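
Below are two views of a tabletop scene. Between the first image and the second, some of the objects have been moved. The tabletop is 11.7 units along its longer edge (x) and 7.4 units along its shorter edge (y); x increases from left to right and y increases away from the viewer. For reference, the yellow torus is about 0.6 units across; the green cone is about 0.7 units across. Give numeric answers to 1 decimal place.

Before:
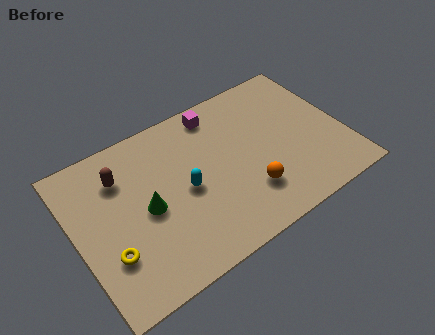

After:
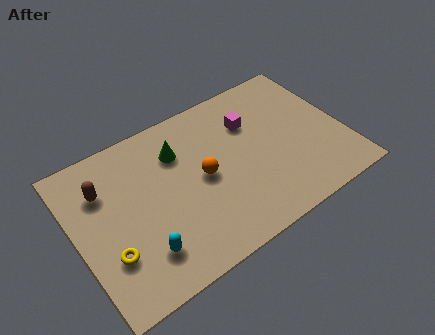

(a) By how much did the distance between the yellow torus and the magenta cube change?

+0.5

They were about 6.8 units apart before and 7.3 after — 0.5 units further apart.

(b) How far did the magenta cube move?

1.8

The magenta cube was near (6.6, 6.4) before and (7.9, 5.2) after, so it travelled √(1.3² + 1.2²) ≈ 1.8 units.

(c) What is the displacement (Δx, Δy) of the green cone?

(1.7, 1.9)

From the two frames, the green cone sits at roughly (3.0, 3.5) before and (4.7, 5.4) after.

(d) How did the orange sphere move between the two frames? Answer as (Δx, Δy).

(-1.7, 1.7)

The orange sphere was at about (7.2, 2.0) and moved to about (5.5, 3.7).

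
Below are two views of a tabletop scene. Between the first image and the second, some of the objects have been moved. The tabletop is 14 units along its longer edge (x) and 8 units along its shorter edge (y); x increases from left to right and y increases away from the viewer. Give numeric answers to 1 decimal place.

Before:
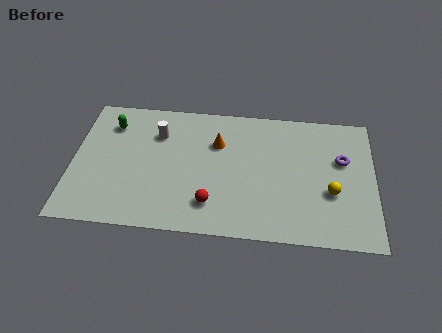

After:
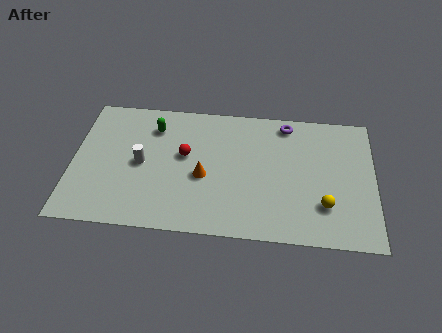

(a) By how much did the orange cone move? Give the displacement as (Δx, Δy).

(-0.6, -2.1)

The orange cone was at about (6.7, 5.5) and moved to about (6.1, 3.4).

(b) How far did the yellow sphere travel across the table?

0.9

From (12.0, 3.0) to (11.7, 2.2), the yellow sphere covered √(0.3² + 0.8²) ≈ 0.9 units.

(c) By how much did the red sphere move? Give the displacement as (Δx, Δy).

(-1.3, 2.8)

From the two frames, the red sphere sits at roughly (6.5, 1.8) before and (5.2, 4.6) after.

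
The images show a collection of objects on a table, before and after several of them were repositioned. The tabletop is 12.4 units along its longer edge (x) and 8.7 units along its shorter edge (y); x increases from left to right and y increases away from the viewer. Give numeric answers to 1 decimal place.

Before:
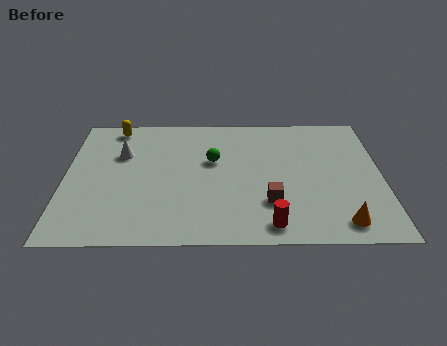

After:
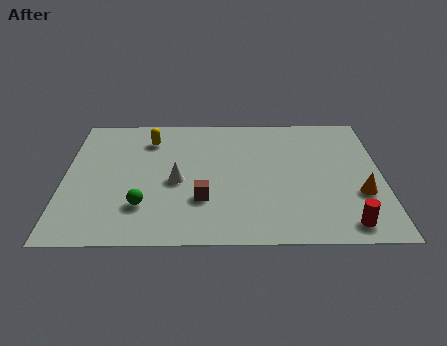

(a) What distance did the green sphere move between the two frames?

4.0

From (5.8, 5.3) to (3.1, 2.3), the green sphere covered √(2.7² + 3.0²) ≈ 4.0 units.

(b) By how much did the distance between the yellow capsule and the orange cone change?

-1.9

They were about 10.9 units apart before and 9.0 after — 1.9 units closer together.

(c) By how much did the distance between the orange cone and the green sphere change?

+2.0

They were about 6.4 units apart before and 8.4 after — 2.0 units further apart.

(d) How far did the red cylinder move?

2.9

The red cylinder was near (8.0, 1.1) before and (10.9, 1.1) after, so it travelled √(2.9² + 0.0²) ≈ 2.9 units.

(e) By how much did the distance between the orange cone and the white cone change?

-2.5

The distance was about 9.7 in the first image and 7.2 in the second, so they moved 2.5 units closer together.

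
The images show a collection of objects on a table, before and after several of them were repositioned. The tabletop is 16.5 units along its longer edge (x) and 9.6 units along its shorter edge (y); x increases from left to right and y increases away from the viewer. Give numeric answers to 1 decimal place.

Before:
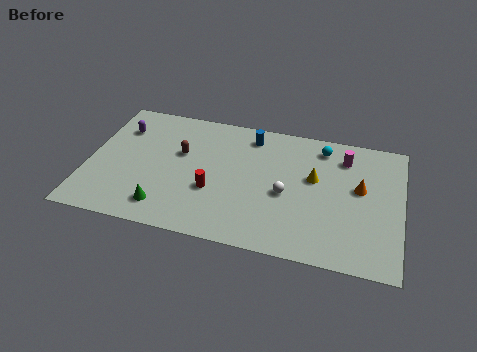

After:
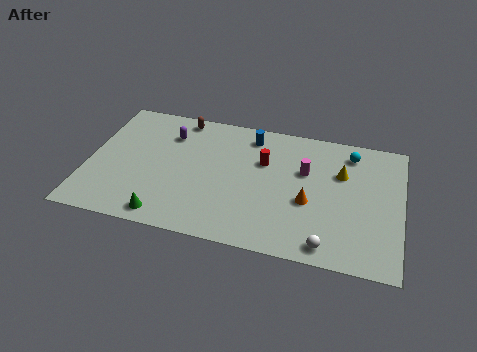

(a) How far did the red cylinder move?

3.8

The red cylinder moved from about (6.7, 3.5) to (9.2, 6.3), a distance of √(2.5² + 2.8²) ≈ 3.8.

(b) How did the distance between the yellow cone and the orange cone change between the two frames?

+0.6

They were about 2.4 units apart before and 3.0 after — 0.6 units further apart.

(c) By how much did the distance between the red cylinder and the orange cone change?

-4.4

Before: roughly 7.9 units apart; after: 3.5. That's 4.4 units closer together.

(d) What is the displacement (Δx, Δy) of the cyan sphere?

(1.5, -0.1)

The cyan sphere started near (12.2, 8.1) and ended near (13.7, 8.0).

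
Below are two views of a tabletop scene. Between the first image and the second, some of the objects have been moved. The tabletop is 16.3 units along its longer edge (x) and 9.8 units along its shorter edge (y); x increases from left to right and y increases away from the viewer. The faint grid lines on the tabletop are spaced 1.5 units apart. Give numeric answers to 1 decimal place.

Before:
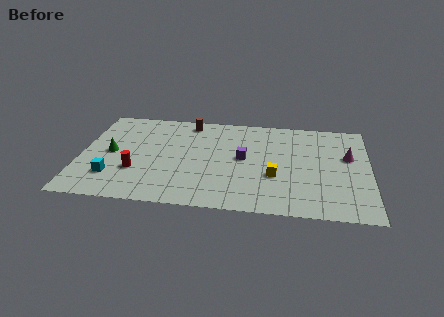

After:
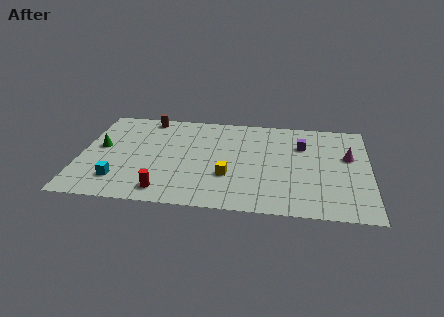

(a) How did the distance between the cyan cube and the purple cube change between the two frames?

+3.4

They were about 7.8 units apart before and 11.2 after — 3.4 units further apart.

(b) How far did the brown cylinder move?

2.4

The brown cylinder was near (6.0, 8.6) before and (3.6, 8.8) after, so it travelled √(2.4² + 0.2²) ≈ 2.4 units.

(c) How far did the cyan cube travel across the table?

0.5

The cyan cube was near (1.9, 2.5) before and (2.3, 2.2) after, so it travelled √(0.4² + 0.3²) ≈ 0.5 units.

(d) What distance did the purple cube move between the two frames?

3.7

The purple cube moved from about (9.2, 5.2) to (12.5, 6.9), a distance of √(3.3² + 1.7²) ≈ 3.7.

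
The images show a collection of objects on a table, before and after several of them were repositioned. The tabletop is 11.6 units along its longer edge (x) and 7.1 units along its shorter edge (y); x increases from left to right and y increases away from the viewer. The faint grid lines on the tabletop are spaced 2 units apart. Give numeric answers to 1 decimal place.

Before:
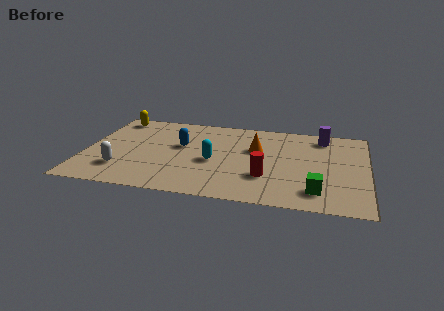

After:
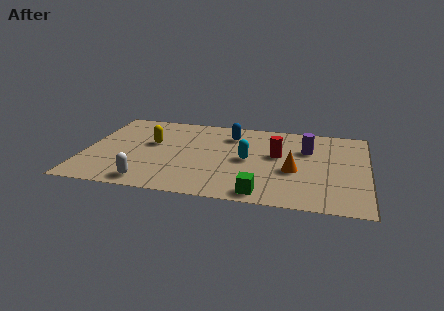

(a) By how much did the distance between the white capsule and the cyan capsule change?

+0.8

The distance was about 3.9 in the first image and 4.7 in the second, so they moved 0.8 units further apart.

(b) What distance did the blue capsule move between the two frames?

2.4

The blue capsule was near (3.9, 4.2) before and (5.9, 5.5) after, so it travelled √(2.0² + 1.3²) ≈ 2.4 units.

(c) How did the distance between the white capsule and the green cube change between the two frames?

-3.4

They were about 8.0 units apart before and 4.6 after — 3.4 units closer together.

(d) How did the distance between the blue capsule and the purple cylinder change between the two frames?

-2.8

The distance was about 6.1 in the first image and 3.3 in the second, so they moved 2.8 units closer together.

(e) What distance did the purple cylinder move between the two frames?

1.3

From (9.7, 6.0) to (9.1, 4.8), the purple cylinder covered √(0.6² + 1.2²) ≈ 1.3 units.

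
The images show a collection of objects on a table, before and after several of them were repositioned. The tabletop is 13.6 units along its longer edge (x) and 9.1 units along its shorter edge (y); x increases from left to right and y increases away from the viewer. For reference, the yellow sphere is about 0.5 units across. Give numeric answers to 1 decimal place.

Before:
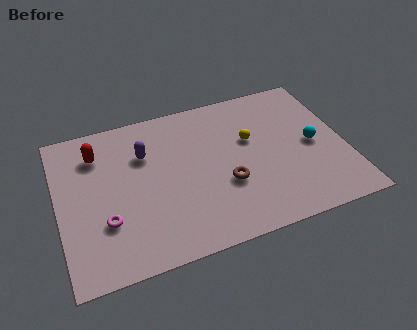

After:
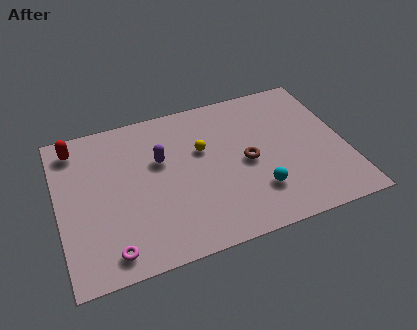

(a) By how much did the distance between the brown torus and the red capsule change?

+1.7

They were about 6.9 units apart before and 8.6 after — 1.7 units further apart.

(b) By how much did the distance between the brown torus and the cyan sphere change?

-2.5

The distance was about 4.4 in the first image and 1.9 in the second, so they moved 2.5 units closer together.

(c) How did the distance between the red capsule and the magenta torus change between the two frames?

+2.5

The distance was about 4.1 in the first image and 6.6 in the second, so they moved 2.5 units further apart.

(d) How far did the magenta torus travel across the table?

1.7

The magenta torus was near (2.1, 2.9) before and (2.2, 1.2) after, so it travelled √(0.1² + 1.7²) ≈ 1.7 units.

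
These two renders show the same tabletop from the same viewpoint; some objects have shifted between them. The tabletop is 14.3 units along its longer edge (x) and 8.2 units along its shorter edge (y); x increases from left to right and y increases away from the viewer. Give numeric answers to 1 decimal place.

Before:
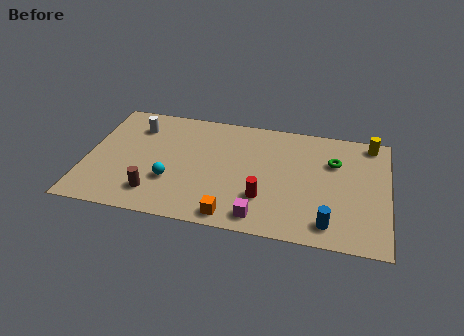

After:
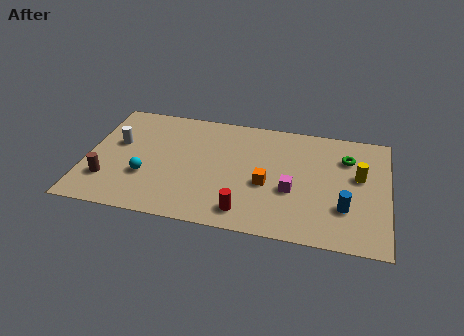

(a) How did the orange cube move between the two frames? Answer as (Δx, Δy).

(1.5, 2.5)

From the two frames, the orange cube sits at roughly (7.1, 0.9) before and (8.6, 3.4) after.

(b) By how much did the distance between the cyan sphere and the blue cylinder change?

+1.8

The distance was about 7.6 in the first image and 9.4 in the second, so they moved 1.8 units further apart.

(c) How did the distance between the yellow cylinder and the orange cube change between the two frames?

-4.5

The distance was about 9.0 in the first image and 4.5 in the second, so they moved 4.5 units closer together.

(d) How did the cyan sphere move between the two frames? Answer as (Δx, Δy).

(-1.2, 0.1)

The cyan sphere started near (4.1, 2.7) and ended near (2.9, 2.8).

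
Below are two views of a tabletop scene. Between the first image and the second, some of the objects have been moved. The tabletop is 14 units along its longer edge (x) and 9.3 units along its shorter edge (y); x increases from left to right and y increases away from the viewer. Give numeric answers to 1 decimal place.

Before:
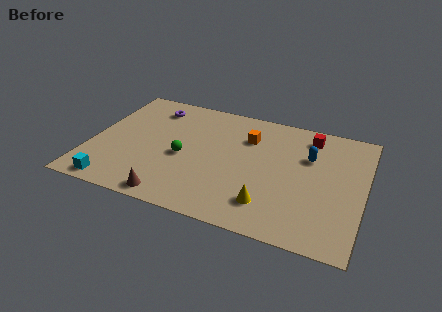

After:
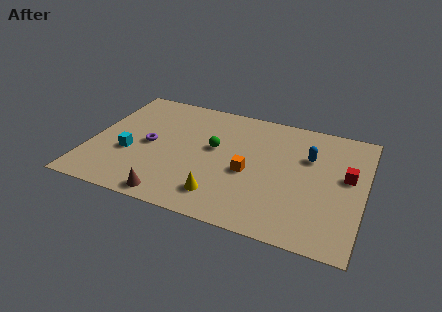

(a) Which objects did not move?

the brown cone and the blue capsule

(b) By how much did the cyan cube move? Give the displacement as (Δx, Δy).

(0.5, 2.6)

The cyan cube was at about (1.6, 0.9) and moved to about (2.1, 3.5).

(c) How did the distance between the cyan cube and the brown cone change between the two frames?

+0.6

They were about 3.0 units apart before and 3.6 after — 0.6 units further apart.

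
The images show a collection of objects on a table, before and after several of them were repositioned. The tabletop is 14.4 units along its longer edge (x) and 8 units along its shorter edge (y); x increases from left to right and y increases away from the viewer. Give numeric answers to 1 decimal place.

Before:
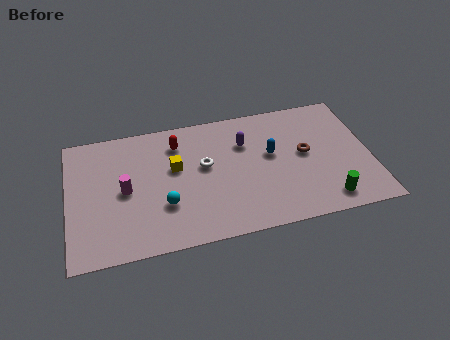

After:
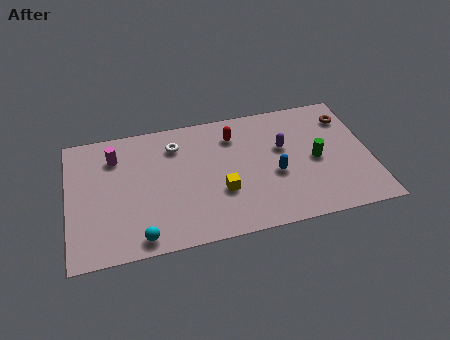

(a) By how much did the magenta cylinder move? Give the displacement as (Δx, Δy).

(-0.4, 2.2)

The magenta cylinder was at about (2.7, 3.9) and moved to about (2.3, 6.1).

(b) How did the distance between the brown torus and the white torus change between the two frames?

+3.5

The distance was about 4.8 in the first image and 8.3 in the second, so they moved 3.5 units further apart.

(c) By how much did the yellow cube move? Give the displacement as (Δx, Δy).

(2.1, -2.0)

The yellow cube started near (5.1, 4.8) and ended near (7.2, 2.8).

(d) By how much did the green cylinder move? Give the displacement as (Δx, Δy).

(-0.3, 2.6)

From the two frames, the green cylinder sits at roughly (12.1, 1.2) before and (11.8, 3.8) after.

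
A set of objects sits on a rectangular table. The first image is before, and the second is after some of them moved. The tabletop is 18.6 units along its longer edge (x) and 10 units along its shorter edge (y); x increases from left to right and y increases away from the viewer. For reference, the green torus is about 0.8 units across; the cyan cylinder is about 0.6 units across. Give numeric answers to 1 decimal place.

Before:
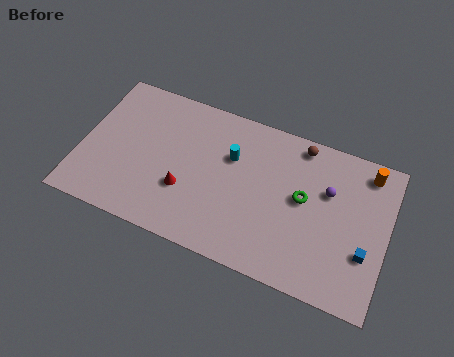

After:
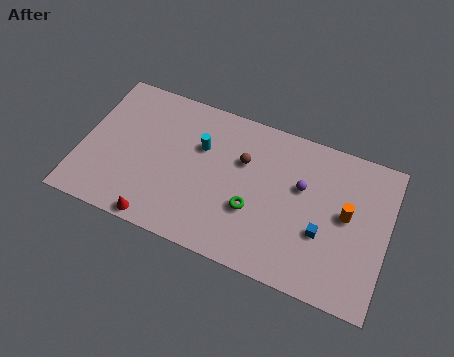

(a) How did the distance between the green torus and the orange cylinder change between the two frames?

+1.0

Before: roughly 4.8 units apart; after: 5.8. That's 1.0 units further apart.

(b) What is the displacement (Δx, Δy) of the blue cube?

(-2.6, 0.3)

The blue cube was at about (17.4, 3.4) and moved to about (14.8, 3.7).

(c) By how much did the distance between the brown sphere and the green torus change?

-0.3

They were about 3.4 units apart before and 3.1 after — 0.3 units closer together.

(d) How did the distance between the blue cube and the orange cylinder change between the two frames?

-3.1

The distance was about 5.2 in the first image and 2.1 in the second, so they moved 3.1 units closer together.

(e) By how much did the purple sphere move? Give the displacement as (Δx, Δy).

(-1.6, -0.3)

The purple sphere was at about (14.9, 6.5) and moved to about (13.3, 6.2).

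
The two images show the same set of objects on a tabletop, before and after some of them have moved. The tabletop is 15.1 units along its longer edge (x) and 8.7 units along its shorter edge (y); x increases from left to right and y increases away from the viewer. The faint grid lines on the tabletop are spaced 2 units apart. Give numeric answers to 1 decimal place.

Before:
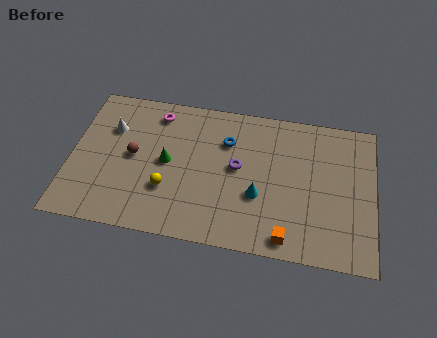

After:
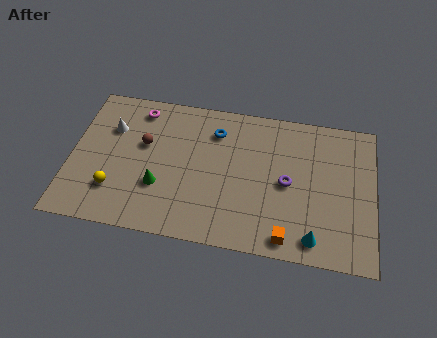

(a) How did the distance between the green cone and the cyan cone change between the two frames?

+3.1

They were about 4.8 units apart before and 7.9 after — 3.1 units further apart.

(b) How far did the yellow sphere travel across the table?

2.6

From (4.9, 2.8) to (2.3, 2.3), the yellow sphere covered √(2.6² + 0.5²) ≈ 2.6 units.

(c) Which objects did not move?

the white cone and the orange cube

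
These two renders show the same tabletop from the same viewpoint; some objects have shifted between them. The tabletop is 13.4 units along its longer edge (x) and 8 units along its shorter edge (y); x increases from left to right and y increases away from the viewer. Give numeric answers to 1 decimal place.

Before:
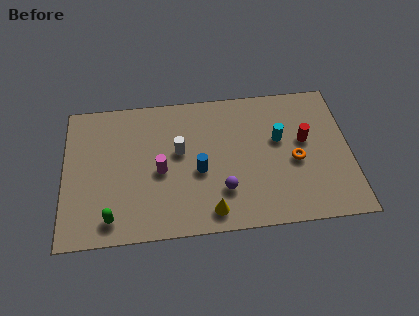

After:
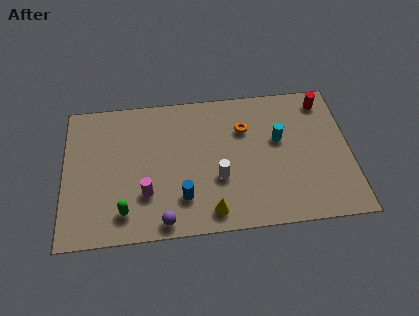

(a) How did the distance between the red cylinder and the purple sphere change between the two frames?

+5.2

Before: roughly 4.6 units apart; after: 9.8. That's 5.2 units further apart.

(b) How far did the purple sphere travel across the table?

3.1

The purple sphere moved from about (7.4, 2.2) to (4.6, 0.8), a distance of √(2.8² + 1.4²) ≈ 3.1.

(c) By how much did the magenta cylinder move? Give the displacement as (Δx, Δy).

(-0.7, -1.2)

From the two frames, the magenta cylinder sits at roughly (4.5, 3.6) before and (3.8, 2.4) after.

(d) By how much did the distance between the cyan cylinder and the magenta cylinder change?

+1.0

The distance was about 5.7 in the first image and 6.7 in the second, so they moved 1.0 units further apart.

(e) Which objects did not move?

the yellow cone and the cyan cylinder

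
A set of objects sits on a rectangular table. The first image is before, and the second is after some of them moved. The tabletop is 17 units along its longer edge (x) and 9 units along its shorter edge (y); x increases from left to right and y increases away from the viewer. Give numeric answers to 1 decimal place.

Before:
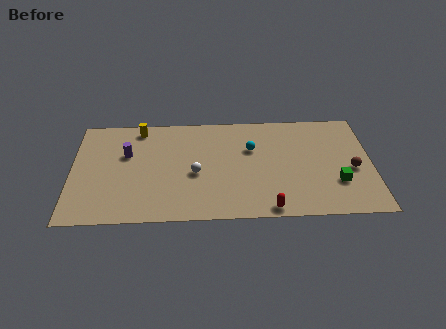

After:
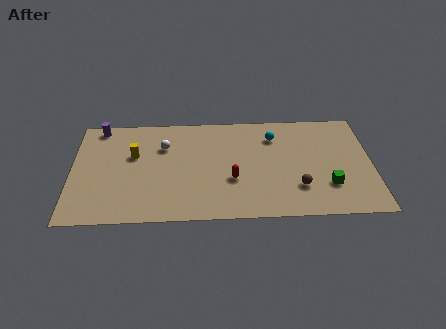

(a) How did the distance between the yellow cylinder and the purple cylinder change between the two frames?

+0.9

Before: roughly 2.3 units apart; after: 3.2. That's 0.9 units further apart.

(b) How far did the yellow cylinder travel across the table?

2.3

The yellow cylinder moved from about (3.8, 7.9) to (3.5, 5.6), a distance of √(0.3² + 2.3²) ≈ 2.3.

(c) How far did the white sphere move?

3.0

The white sphere was near (7.0, 3.9) before and (5.2, 6.3) after, so it travelled √(1.8² + 2.4²) ≈ 3.0 units.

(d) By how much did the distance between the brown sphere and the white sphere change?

-0.4

Before: roughly 8.9 units apart; after: 8.5. That's 0.4 units closer together.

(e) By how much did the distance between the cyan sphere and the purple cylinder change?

+3.0

Before: roughly 7.1 units apart; after: 10.1. That's 3.0 units further apart.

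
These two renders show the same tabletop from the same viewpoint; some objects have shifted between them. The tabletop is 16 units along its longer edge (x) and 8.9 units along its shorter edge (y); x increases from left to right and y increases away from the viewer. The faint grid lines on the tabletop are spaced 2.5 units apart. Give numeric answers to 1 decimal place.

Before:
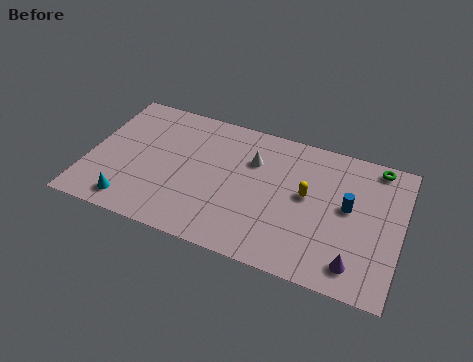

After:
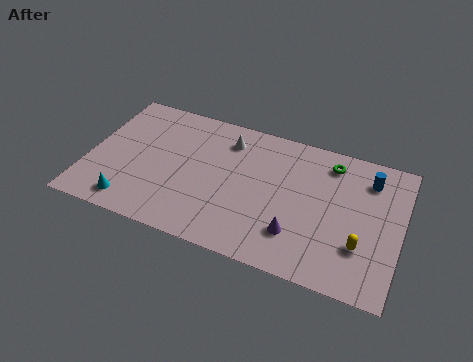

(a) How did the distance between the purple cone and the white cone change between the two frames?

-1.1

Before: roughly 7.3 units apart; after: 6.2. That's 1.1 units closer together.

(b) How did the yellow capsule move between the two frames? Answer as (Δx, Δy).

(2.9, -2.2)

The yellow capsule was at about (11.2, 4.9) and moved to about (14.1, 2.7).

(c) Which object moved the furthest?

the yellow capsule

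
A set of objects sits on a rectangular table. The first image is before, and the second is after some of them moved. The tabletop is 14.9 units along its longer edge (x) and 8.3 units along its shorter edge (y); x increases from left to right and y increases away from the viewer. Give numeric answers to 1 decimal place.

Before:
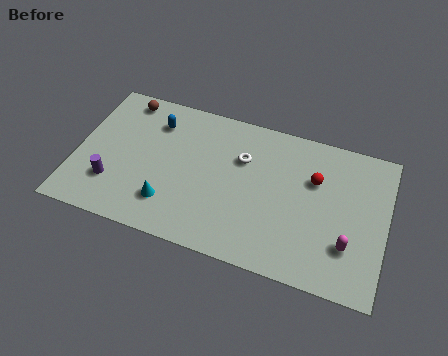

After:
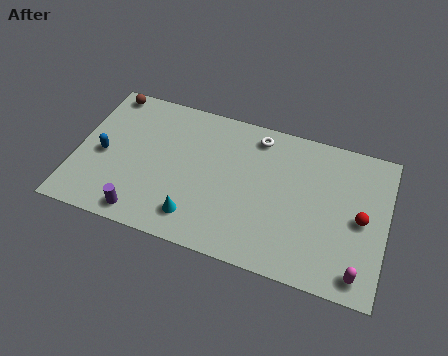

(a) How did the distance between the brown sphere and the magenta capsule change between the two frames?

+2.0

Before: roughly 12.2 units apart; after: 14.2. That's 2.0 units further apart.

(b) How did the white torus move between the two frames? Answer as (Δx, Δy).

(0.6, 1.5)

The white torus was at about (7.9, 5.6) and moved to about (8.5, 7.1).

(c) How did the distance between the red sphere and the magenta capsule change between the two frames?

-0.7

The distance was about 3.6 in the first image and 2.9 in the second, so they moved 0.7 units closer together.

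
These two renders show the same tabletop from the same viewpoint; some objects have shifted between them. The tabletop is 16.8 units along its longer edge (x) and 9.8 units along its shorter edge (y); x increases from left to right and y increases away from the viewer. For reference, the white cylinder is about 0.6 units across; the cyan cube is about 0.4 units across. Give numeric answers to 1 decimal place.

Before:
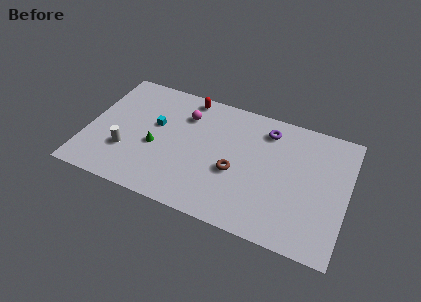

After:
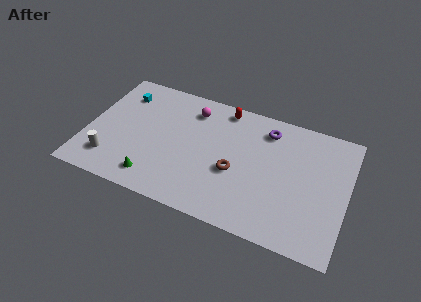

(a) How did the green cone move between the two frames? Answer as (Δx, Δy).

(0.2, -2.5)

The green cone was at about (4.5, 4.1) and moved to about (4.7, 1.6).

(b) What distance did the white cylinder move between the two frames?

1.3

From (2.7, 3.1) to (1.8, 2.1), the white cylinder covered √(0.9² + 1.0²) ≈ 1.3 units.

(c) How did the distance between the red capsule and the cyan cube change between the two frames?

+3.2

The distance was about 3.5 in the first image and 6.7 in the second, so they moved 3.2 units further apart.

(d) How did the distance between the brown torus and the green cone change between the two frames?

+0.3

Before: roughly 5.2 units apart; after: 5.5. That's 0.3 units further apart.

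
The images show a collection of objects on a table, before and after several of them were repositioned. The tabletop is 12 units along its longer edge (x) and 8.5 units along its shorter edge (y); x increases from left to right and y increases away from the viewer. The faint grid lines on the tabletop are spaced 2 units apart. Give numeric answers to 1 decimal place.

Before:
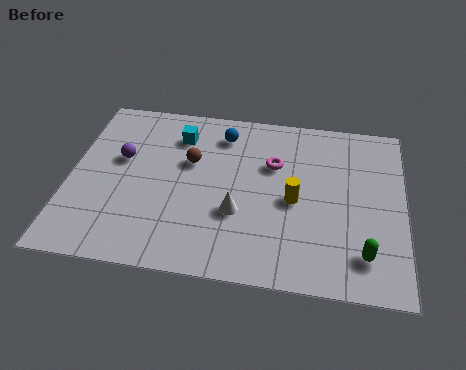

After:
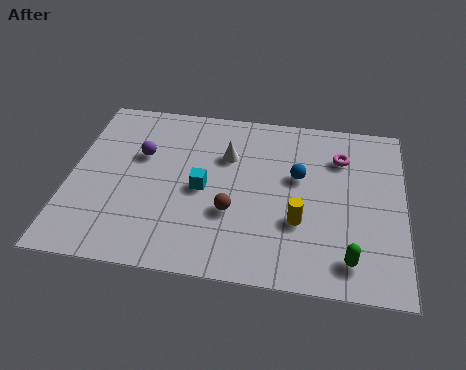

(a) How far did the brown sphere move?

2.8

The brown sphere was near (4.3, 5.3) before and (5.9, 3.0) after, so it travelled √(1.6² + 2.3²) ≈ 2.8 units.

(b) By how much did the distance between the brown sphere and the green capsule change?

-2.8

They were about 7.3 units apart before and 4.5 after — 2.8 units closer together.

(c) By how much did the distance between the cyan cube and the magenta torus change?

+1.8

Before: roughly 3.6 units apart; after: 5.4. That's 1.8 units further apart.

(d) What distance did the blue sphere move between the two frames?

3.3

The blue sphere was near (5.4, 6.9) before and (8.2, 5.1) after, so it travelled √(2.8² + 1.8²) ≈ 3.3 units.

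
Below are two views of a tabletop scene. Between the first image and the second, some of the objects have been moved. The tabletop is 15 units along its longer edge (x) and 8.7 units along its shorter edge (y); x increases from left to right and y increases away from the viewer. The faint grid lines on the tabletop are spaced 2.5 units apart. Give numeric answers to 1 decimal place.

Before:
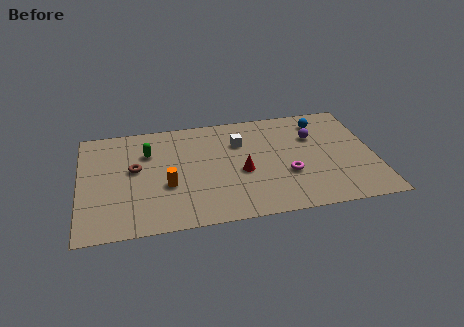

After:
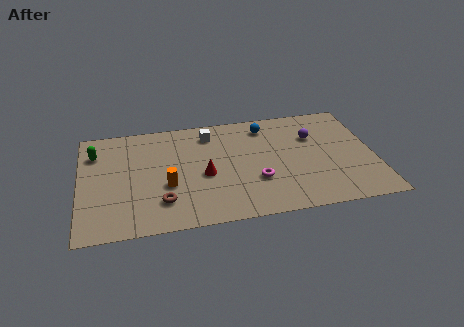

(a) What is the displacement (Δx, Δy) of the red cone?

(-1.9, 0.1)

From the two frames, the red cone sits at roughly (8.2, 3.7) before and (6.3, 3.8) after.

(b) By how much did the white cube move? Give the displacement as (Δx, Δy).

(-1.5, 1.0)

The white cube started near (8.2, 6.1) and ended near (6.7, 7.1).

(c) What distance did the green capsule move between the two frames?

2.7

From (3.5, 6.1) to (0.8, 6.5), the green capsule covered √(2.7² + 0.4²) ≈ 2.7 units.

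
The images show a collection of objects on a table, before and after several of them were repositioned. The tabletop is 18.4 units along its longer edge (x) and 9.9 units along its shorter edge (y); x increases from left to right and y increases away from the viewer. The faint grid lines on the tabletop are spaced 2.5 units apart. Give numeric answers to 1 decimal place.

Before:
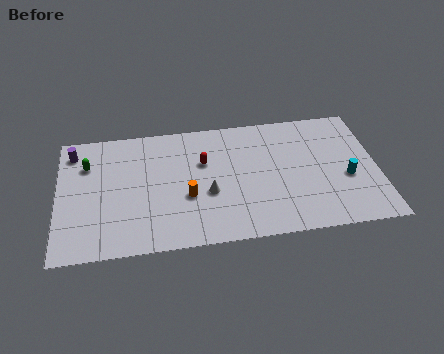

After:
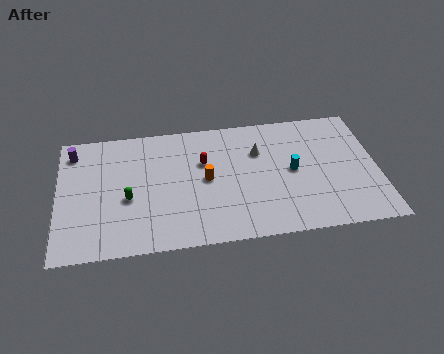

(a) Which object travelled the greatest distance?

the white cone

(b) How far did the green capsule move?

3.8

From (1.7, 7.1) to (4.0, 4.1), the green capsule covered √(2.3² + 3.0²) ≈ 3.8 units.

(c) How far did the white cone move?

4.2

The white cone moved from about (8.6, 3.9) to (11.6, 6.8), a distance of √(3.0² + 2.9²) ≈ 4.2.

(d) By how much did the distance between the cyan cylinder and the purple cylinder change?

-3.3

Before: roughly 16.3 units apart; after: 13.0. That's 3.3 units closer together.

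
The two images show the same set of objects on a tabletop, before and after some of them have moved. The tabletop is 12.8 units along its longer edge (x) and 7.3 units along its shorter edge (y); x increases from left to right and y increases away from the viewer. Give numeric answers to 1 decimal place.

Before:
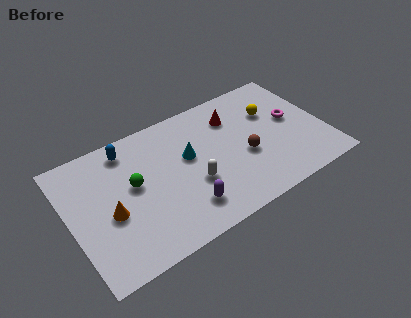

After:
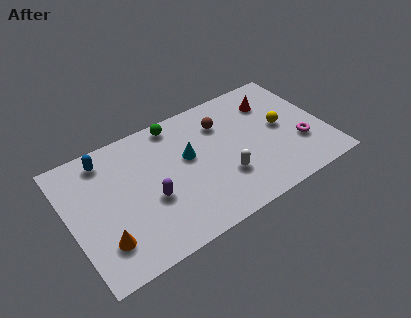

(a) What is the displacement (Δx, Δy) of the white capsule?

(1.5, -0.4)

The white capsule started near (6.0, 2.7) and ended near (7.5, 2.3).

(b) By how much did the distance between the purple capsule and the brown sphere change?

+1.1

They were about 3.6 units apart before and 4.7 after — 1.1 units further apart.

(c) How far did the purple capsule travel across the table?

2.0

The purple capsule was near (5.4, 1.6) before and (3.9, 2.9) after, so it travelled √(1.5² + 1.3²) ≈ 2.0 units.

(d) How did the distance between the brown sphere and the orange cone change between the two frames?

+0.6

They were about 6.8 units apart before and 7.4 after — 0.6 units further apart.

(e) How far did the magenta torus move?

1.6

From (11.3, 4.0) to (11.4, 2.4), the magenta torus covered √(0.1² + 1.6²) ≈ 1.6 units.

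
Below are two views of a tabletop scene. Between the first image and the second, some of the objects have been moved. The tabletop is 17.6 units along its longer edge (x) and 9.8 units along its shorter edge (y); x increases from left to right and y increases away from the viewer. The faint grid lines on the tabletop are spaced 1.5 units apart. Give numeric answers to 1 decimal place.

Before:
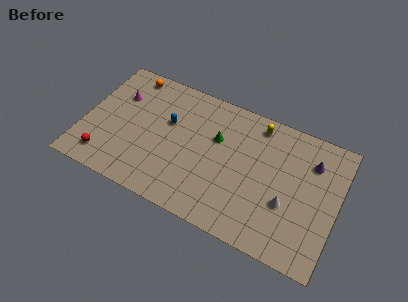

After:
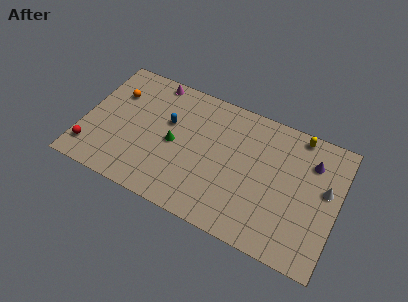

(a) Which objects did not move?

the purple cone and the blue capsule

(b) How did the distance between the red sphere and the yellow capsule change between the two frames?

+3.4

The distance was about 12.0 in the first image and 15.4 in the second, so they moved 3.4 units further apart.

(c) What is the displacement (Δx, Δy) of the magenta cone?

(2.2, 2.1)

The magenta cone started near (2.1, 6.8) and ended near (4.3, 8.9).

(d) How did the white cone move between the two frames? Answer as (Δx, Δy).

(2.4, 2.1)

From the two frames, the white cone sits at roughly (14.3, 3.6) before and (16.7, 5.7) after.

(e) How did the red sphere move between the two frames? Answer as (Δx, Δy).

(-1.0, 0.2)

The red sphere was at about (1.8, 1.7) and moved to about (0.8, 1.9).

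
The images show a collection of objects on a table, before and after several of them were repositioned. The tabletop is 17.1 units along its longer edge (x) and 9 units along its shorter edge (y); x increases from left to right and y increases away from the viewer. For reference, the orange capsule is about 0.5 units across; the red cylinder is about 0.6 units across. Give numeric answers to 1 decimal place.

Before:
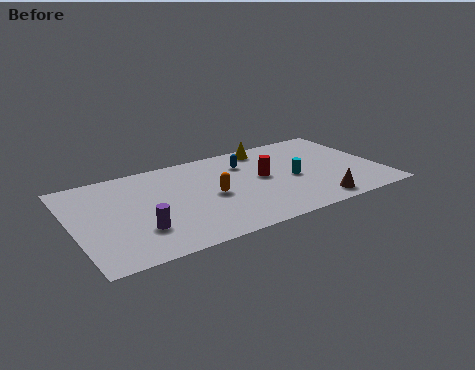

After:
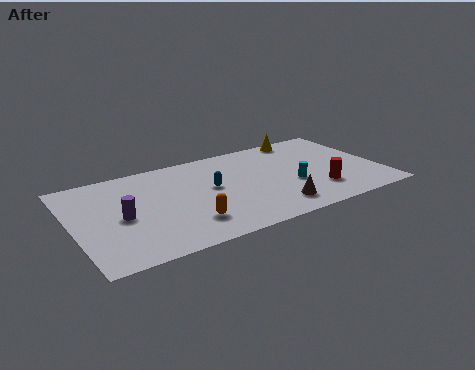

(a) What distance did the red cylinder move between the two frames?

3.8

From (10.6, 4.9) to (13.4, 2.4), the red cylinder covered √(2.8² + 2.5²) ≈ 3.8 units.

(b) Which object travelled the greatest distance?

the red cylinder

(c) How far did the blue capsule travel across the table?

2.8

The blue capsule moved from about (9.9, 6.7) to (7.7, 5.0), a distance of √(2.2² + 1.7²) ≈ 2.8.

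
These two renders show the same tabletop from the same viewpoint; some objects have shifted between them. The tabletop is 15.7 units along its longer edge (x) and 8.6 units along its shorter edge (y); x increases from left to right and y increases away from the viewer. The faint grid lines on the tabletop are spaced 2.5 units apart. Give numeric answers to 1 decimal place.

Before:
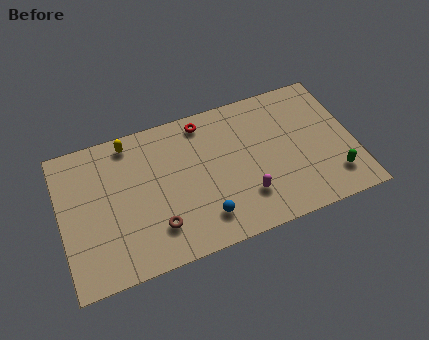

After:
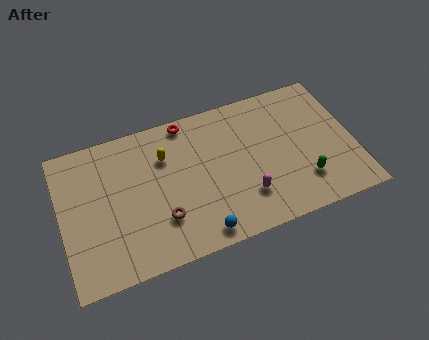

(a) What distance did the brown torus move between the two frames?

0.5

The brown torus was near (4.9, 2.1) before and (5.2, 2.5) after, so it travelled √(0.3² + 0.4²) ≈ 0.5 units.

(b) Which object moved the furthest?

the yellow capsule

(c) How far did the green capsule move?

1.6

The green capsule moved from about (14.4, 1.9) to (12.8, 2.2), a distance of √(1.6² + 0.3²) ≈ 1.6.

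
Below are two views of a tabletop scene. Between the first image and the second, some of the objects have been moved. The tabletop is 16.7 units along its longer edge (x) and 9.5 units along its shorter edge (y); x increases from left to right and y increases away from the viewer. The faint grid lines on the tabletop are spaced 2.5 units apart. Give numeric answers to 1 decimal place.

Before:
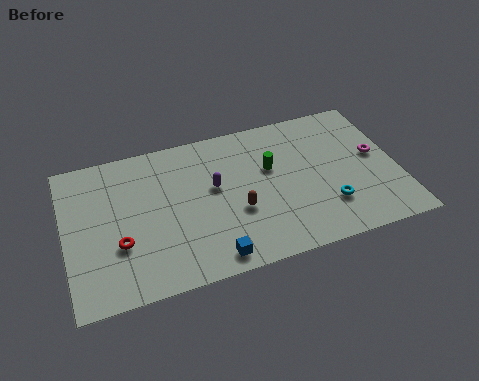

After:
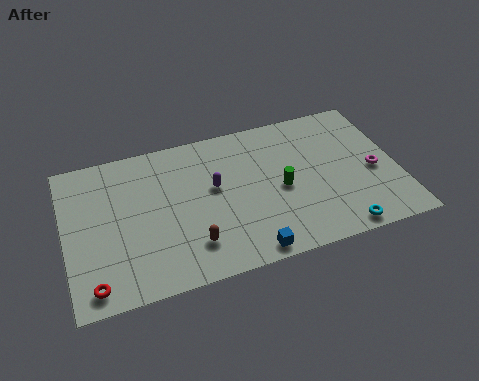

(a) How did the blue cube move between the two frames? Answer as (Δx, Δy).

(1.8, -0.2)

The blue cube started near (7.0, 1.1) and ended near (8.8, 0.9).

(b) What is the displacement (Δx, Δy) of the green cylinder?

(0.4, -1.5)

From the two frames, the green cylinder sits at roughly (10.4, 5.9) before and (10.8, 4.4) after.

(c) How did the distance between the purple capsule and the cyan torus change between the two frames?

+1.3

They were about 6.2 units apart before and 7.5 after — 1.3 units further apart.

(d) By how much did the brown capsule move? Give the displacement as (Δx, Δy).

(-2.4, -1.4)

The brown capsule was at about (8.5, 3.6) and moved to about (6.1, 2.2).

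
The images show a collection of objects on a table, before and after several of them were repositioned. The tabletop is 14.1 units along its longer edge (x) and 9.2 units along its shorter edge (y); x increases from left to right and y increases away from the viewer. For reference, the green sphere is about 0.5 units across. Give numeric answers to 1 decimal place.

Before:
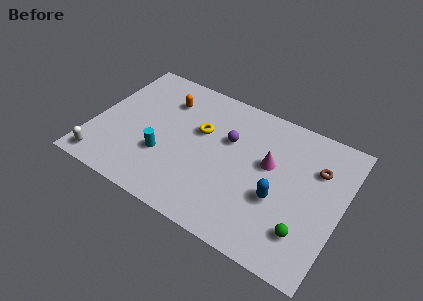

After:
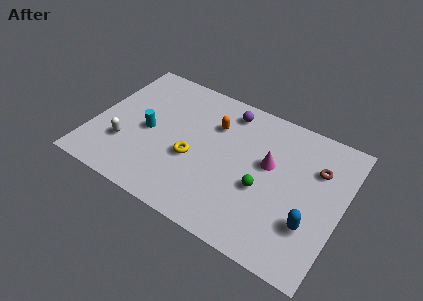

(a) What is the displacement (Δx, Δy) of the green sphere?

(-2.6, 1.5)

The green sphere was at about (12.4, 2.2) and moved to about (9.8, 3.7).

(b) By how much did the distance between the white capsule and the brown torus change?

-1.6

Before: roughly 12.7 units apart; after: 11.1. That's 1.6 units closer together.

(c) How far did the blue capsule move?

2.0

The blue capsule was near (10.7, 3.5) before and (12.6, 2.8) after, so it travelled √(1.9² + 0.7²) ≈ 2.0 units.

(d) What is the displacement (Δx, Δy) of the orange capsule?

(2.9, -0.4)

The orange capsule started near (3.7, 6.9) and ended near (6.6, 6.5).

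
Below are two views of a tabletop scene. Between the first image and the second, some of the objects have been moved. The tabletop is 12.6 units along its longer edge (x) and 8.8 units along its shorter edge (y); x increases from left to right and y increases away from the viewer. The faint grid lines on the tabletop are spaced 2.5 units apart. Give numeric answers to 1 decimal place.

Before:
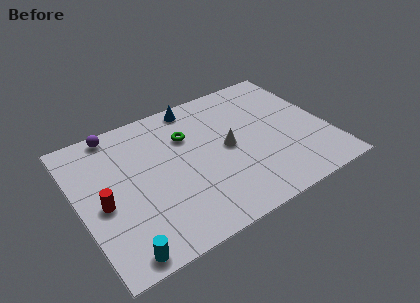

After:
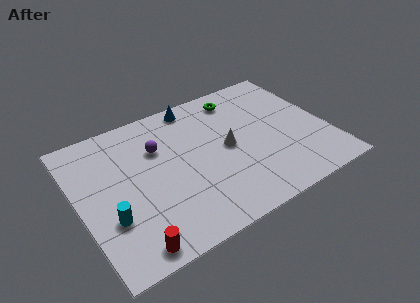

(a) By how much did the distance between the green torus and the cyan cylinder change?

+1.8

The distance was about 6.8 in the first image and 8.6 in the second, so they moved 1.8 units further apart.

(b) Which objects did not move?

the blue cone and the white cone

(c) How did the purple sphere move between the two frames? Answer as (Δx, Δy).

(1.9, -2.0)

From the two frames, the purple sphere sits at roughly (2.3, 8.0) before and (4.2, 6.0) after.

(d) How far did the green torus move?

3.2

From (5.7, 6.1) to (8.6, 7.4), the green torus covered √(2.9² + 1.3²) ≈ 3.2 units.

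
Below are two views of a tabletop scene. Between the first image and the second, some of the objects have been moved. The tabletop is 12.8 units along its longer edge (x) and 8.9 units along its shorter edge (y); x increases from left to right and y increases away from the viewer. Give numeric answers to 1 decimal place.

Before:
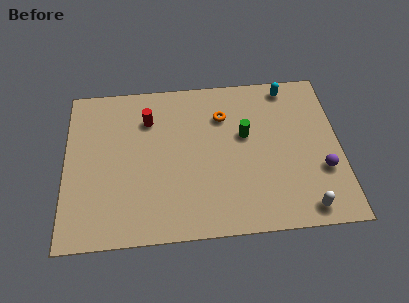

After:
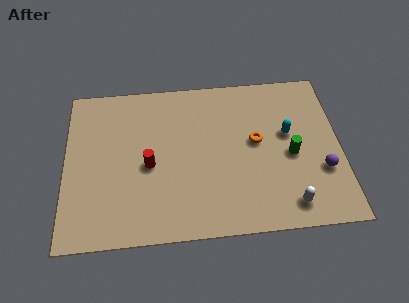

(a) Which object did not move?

the purple sphere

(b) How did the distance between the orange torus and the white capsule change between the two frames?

-2.7

They were about 6.6 units apart before and 3.9 after — 2.7 units closer together.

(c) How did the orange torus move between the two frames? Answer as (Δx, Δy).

(1.5, -1.6)

From the two frames, the orange torus sits at roughly (7.4, 6.5) before and (8.9, 4.9) after.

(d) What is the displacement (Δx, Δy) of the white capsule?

(-0.7, 0.3)

The white capsule was at about (11.0, 1.0) and moved to about (10.3, 1.3).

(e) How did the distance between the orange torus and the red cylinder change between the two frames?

+1.6

The distance was about 3.5 in the first image and 5.1 in the second, so they moved 1.6 units further apart.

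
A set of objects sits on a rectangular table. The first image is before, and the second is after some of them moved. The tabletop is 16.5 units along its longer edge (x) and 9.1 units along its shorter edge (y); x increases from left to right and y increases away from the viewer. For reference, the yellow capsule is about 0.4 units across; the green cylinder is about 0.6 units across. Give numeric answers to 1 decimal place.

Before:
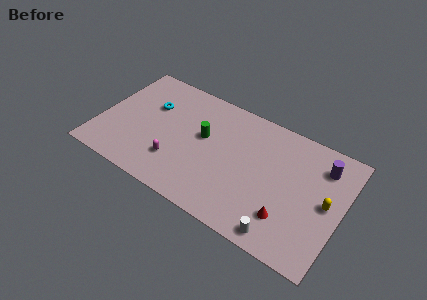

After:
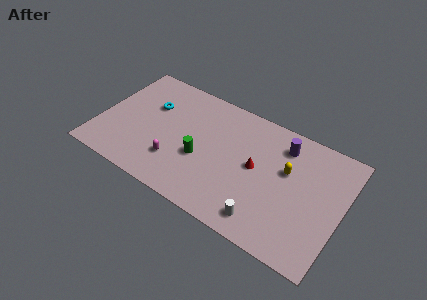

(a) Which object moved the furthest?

the red cone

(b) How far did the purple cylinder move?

2.7

From (14.9, 7.1) to (12.2, 7.3), the purple cylinder covered √(2.7² + 0.2²) ≈ 2.7 units.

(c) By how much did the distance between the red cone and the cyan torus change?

-3.1

They were about 10.7 units apart before and 7.6 after — 3.1 units closer together.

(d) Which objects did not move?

the cyan torus and the magenta capsule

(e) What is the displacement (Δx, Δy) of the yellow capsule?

(-2.8, 1.0)

The yellow capsule started near (15.5, 4.6) and ended near (12.7, 5.6).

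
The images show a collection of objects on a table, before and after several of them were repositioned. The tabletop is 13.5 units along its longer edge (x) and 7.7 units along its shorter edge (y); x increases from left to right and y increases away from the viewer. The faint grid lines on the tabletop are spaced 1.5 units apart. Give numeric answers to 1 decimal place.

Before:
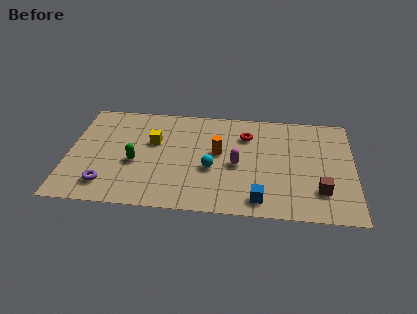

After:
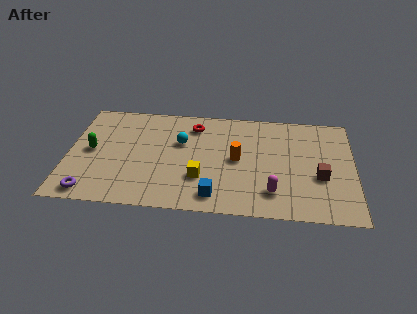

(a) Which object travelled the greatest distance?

the yellow cube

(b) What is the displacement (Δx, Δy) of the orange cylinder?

(0.9, -0.4)

The orange cylinder started near (7.1, 4.3) and ended near (8.0, 3.9).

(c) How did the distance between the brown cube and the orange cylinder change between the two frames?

-1.3

Before: roughly 5.3 units apart; after: 4.0. That's 1.3 units closer together.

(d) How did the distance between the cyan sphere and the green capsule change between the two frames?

+0.7

The distance was about 3.6 in the first image and 4.3 in the second, so they moved 0.7 units further apart.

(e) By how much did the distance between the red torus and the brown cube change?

+1.7

Before: roughly 5.1 units apart; after: 6.8. That's 1.7 units further apart.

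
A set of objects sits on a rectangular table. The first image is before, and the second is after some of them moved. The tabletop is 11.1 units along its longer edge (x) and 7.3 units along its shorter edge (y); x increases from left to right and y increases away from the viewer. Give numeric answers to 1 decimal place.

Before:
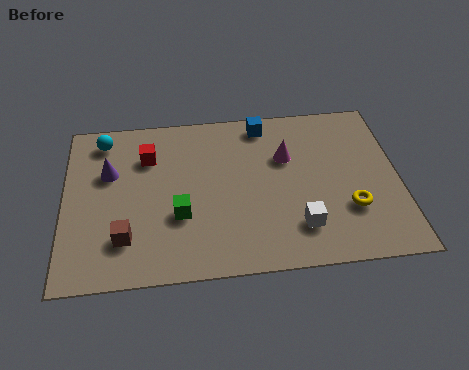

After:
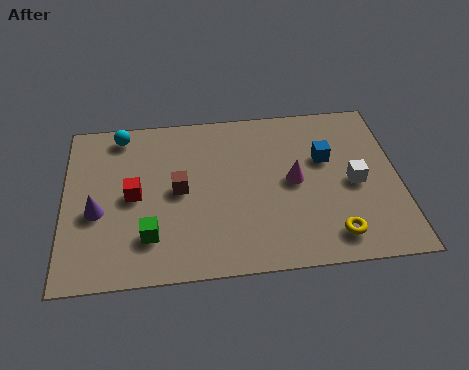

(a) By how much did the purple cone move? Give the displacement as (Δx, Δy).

(-0.4, -1.7)

From the two frames, the purple cone sits at roughly (1.5, 4.7) before and (1.1, 3.0) after.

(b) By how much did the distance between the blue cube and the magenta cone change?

-0.3

Before: roughly 1.7 units apart; after: 1.4. That's 0.3 units closer together.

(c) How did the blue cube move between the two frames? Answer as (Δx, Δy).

(2.0, -1.8)

The blue cube started near (6.7, 6.4) and ended near (8.7, 4.6).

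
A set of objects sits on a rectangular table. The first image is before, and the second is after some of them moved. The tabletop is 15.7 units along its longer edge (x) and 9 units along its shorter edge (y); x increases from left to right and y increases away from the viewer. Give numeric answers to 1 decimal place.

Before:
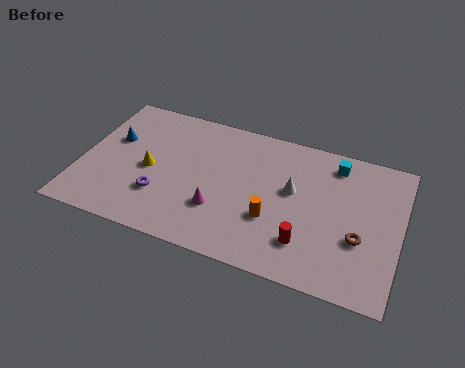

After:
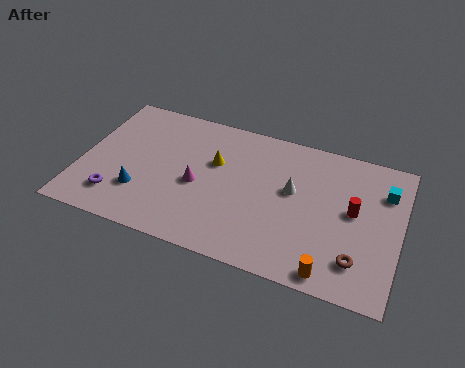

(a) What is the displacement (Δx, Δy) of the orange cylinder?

(3.0, -2.2)

The orange cylinder started near (9.6, 3.1) and ended near (12.6, 0.9).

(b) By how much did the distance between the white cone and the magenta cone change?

+0.6

They were about 4.2 units apart before and 4.8 after — 0.6 units further apart.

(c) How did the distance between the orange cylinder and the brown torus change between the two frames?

-2.6

The distance was about 4.2 in the first image and 1.6 in the second, so they moved 2.6 units closer together.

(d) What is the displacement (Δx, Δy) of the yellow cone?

(3.1, 1.5)

The yellow cone started near (3.4, 4.2) and ended near (6.5, 5.7).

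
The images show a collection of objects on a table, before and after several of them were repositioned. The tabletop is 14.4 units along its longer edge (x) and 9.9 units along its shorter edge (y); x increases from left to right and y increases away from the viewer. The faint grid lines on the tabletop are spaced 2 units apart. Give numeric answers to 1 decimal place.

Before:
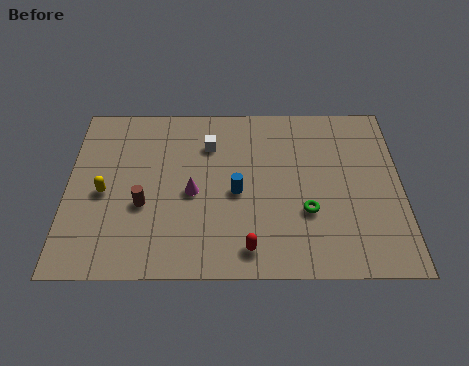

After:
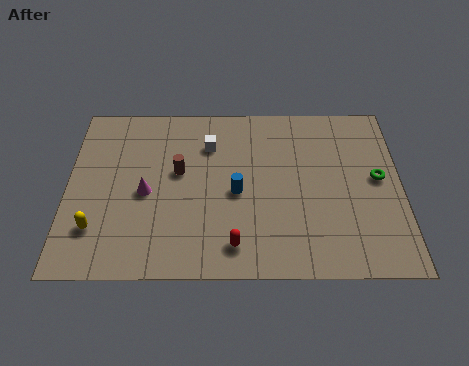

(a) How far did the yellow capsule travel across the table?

2.0

The yellow capsule moved from about (1.6, 4.5) to (1.3, 2.5), a distance of √(0.3² + 2.0²) ≈ 2.0.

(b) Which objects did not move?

the blue cylinder and the white cube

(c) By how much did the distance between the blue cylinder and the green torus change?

+3.0

Before: roughly 3.2 units apart; after: 6.2. That's 3.0 units further apart.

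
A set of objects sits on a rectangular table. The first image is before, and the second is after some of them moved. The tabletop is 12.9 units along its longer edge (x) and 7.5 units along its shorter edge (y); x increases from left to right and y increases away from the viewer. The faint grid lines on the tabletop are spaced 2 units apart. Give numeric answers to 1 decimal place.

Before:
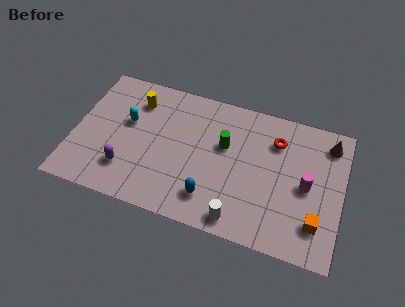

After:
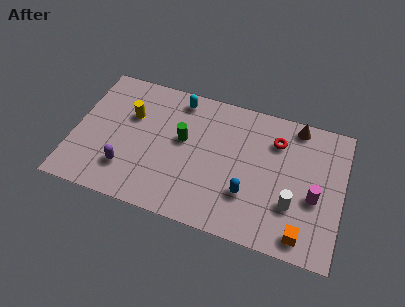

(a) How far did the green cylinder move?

2.0

The green cylinder moved from about (7.2, 4.6) to (5.2, 4.3), a distance of √(2.0² + 0.3²) ≈ 2.0.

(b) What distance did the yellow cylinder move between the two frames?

0.9

The yellow cylinder was near (2.8, 5.8) before and (2.6, 4.9) after, so it travelled √(0.2² + 0.9²) ≈ 0.9 units.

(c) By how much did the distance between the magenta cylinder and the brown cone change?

+1.0

They were about 2.8 units apart before and 3.8 after — 1.0 units further apart.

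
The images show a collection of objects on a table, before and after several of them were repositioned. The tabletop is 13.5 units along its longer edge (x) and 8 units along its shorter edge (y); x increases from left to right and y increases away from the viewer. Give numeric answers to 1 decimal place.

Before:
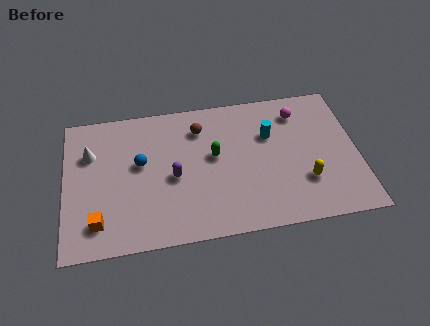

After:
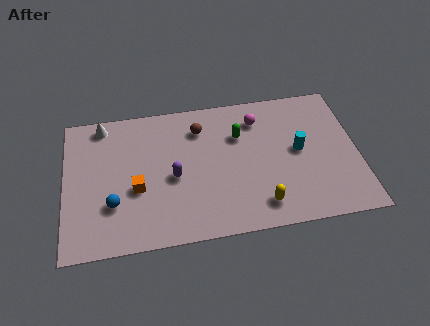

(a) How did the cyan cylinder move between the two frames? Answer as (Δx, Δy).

(1.3, -1.1)

The cyan cylinder was at about (9.5, 5.3) and moved to about (10.8, 4.2).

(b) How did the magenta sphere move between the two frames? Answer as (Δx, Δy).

(-1.9, -0.1)

The magenta sphere was at about (10.9, 6.4) and moved to about (9.0, 6.3).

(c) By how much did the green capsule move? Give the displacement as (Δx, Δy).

(1.2, 1.0)

The green capsule started near (6.9, 4.5) and ended near (8.1, 5.5).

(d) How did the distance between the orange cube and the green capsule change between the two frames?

-0.8

They were about 6.1 units apart before and 5.3 after — 0.8 units closer together.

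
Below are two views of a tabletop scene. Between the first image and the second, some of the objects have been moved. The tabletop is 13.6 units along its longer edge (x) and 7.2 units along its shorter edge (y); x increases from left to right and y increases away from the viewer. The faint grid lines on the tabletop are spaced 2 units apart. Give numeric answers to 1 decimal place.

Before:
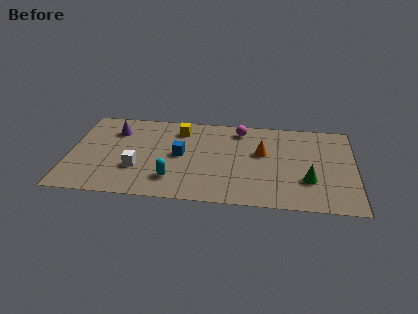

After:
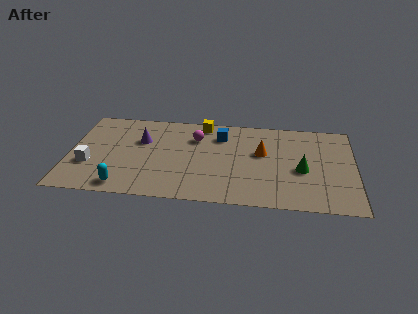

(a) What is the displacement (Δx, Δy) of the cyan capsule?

(-2.3, -0.8)

The cyan capsule was at about (5.0, 1.7) and moved to about (2.7, 0.9).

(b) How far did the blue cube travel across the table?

2.6

The blue cube moved from about (5.3, 3.7) to (7.2, 5.5), a distance of √(1.9² + 1.8²) ≈ 2.6.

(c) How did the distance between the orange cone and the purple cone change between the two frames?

-1.4

They were about 7.2 units apart before and 5.8 after — 1.4 units closer together.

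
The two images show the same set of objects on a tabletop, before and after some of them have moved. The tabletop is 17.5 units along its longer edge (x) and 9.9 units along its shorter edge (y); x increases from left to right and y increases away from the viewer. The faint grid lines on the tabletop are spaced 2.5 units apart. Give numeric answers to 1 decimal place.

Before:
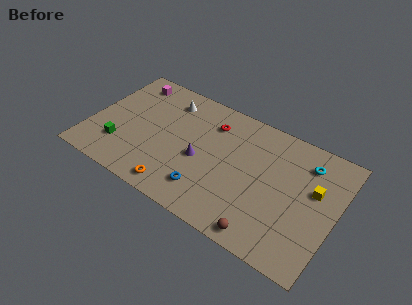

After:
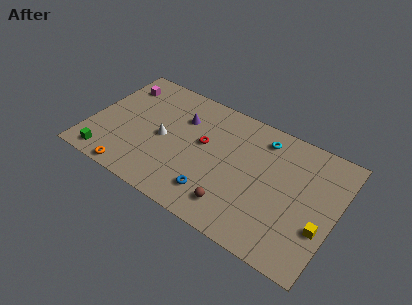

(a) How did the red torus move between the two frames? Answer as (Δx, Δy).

(-0.3, -1.9)

The red torus started near (8.3, 7.6) and ended near (8.0, 5.7).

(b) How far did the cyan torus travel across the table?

3.2

The cyan torus was near (15.1, 7.8) before and (11.9, 8.2) after, so it travelled √(3.2² + 0.4²) ≈ 3.2 units.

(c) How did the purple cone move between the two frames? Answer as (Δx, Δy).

(-1.8, 2.7)

The purple cone was at about (8.0, 4.3) and moved to about (6.2, 7.0).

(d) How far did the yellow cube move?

2.7

The yellow cube was near (15.9, 6.0) before and (16.7, 3.4) after, so it travelled √(0.8² + 2.6²) ≈ 2.7 units.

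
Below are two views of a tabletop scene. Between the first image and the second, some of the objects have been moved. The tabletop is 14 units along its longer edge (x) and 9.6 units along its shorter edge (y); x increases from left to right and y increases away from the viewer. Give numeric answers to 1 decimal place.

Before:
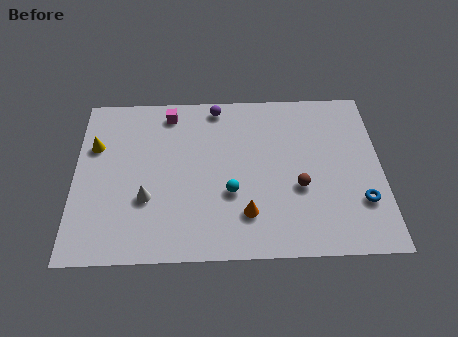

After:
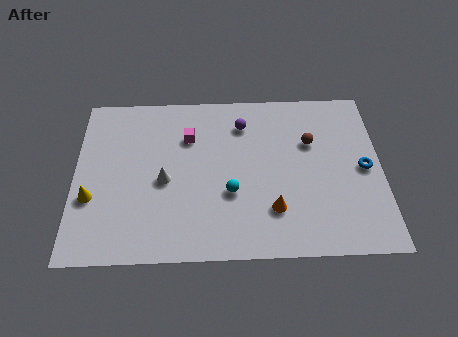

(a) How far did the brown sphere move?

2.7

From (10.2, 3.7) to (10.8, 6.3), the brown sphere covered √(0.6² + 2.6²) ≈ 2.7 units.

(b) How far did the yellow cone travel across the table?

3.0

The yellow cone moved from about (0.9, 6.4) to (0.8, 3.4), a distance of √(0.1² + 3.0²) ≈ 3.0.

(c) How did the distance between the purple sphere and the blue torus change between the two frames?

-2.5

The distance was about 8.7 in the first image and 6.2 in the second, so they moved 2.5 units closer together.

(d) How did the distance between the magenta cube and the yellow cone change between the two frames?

+1.7

The distance was about 3.9 in the first image and 5.6 in the second, so they moved 1.7 units further apart.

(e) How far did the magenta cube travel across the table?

1.7

The magenta cube was near (4.3, 8.3) before and (5.2, 6.8) after, so it travelled √(0.9² + 1.5²) ≈ 1.7 units.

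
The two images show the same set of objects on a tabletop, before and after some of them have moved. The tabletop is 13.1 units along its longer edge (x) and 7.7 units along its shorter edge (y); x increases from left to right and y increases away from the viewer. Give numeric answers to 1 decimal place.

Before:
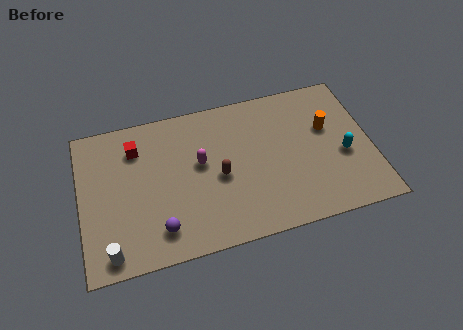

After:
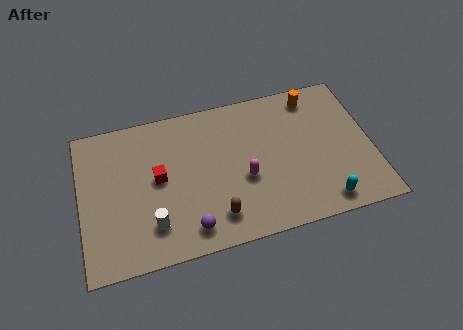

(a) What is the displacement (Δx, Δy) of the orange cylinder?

(-0.5, 1.8)

From the two frames, the orange cylinder sits at roughly (11.2, 4.8) before and (10.7, 6.6) after.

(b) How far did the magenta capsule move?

2.3

From (5.4, 4.4) to (7.3, 3.1), the magenta capsule covered √(1.9² + 1.3²) ≈ 2.3 units.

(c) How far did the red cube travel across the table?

2.0

From (2.6, 5.9) to (3.5, 4.1), the red cube covered √(0.9² + 1.8²) ≈ 2.0 units.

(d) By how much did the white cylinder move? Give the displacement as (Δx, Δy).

(1.9, 0.9)

The white cylinder was at about (1.2, 0.9) and moved to about (3.1, 1.8).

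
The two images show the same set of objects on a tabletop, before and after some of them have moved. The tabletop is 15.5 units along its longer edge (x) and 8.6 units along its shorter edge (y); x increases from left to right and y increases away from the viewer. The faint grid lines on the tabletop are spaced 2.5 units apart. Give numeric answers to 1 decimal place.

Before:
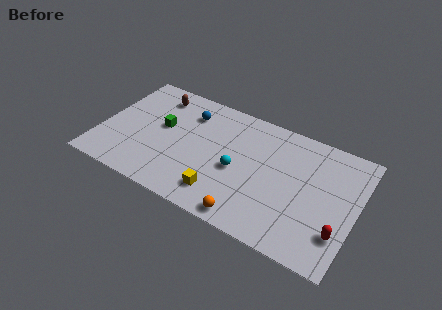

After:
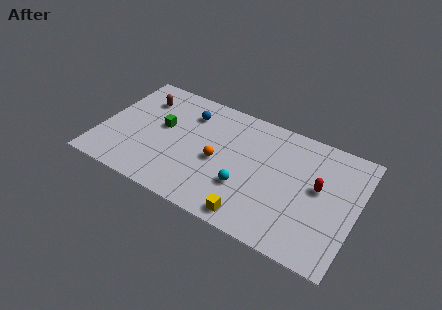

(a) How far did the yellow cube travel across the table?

2.1

The yellow cube moved from about (7.7, 1.7) to (9.7, 1.0), a distance of √(2.0² + 0.7²) ≈ 2.1.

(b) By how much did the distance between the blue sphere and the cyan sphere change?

+1.1

Before: roughly 4.4 units apart; after: 5.5. That's 1.1 units further apart.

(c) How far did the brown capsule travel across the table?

1.0

The brown capsule was near (2.9, 7.1) before and (2.1, 6.5) after, so it travelled √(0.8² + 0.6²) ≈ 1.0 units.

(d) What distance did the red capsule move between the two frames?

2.9

The red capsule was near (14.7, 2.3) before and (13.2, 4.8) after, so it travelled √(1.5² + 2.5²) ≈ 2.9 units.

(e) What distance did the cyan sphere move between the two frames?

1.2

The cyan sphere moved from about (8.4, 3.8) to (9.0, 2.8), a distance of √(0.6² + 1.0²) ≈ 1.2.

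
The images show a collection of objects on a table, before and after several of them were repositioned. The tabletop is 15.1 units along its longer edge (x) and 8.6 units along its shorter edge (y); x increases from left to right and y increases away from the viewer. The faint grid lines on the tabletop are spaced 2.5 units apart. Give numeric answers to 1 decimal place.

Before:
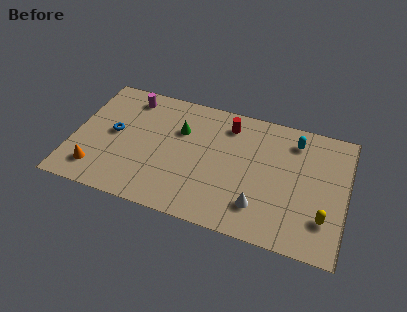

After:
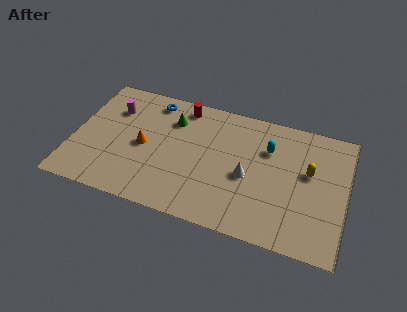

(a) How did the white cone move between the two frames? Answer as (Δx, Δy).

(-0.8, 1.8)

From the two frames, the white cone sits at roughly (10.5, 2.0) before and (9.7, 3.8) after.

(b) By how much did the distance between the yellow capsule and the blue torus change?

-2.8

Before: roughly 12.0 units apart; after: 9.2. That's 2.8 units closer together.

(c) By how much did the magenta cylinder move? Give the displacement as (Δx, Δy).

(-0.8, -1.1)

The magenta cylinder was at about (2.8, 7.3) and moved to about (2.0, 6.2).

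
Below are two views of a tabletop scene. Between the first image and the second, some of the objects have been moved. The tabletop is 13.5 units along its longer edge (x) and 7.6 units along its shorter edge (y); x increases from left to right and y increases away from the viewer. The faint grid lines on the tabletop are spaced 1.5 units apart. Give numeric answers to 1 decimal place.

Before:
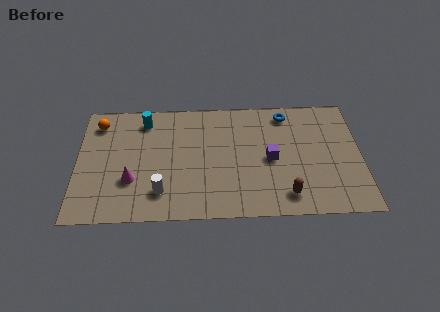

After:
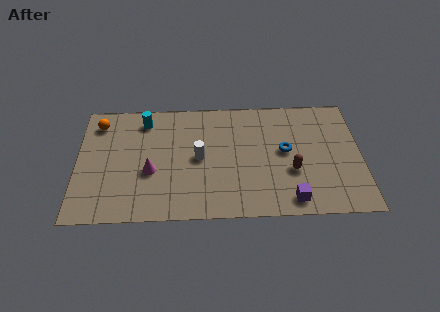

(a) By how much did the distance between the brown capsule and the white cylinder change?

-1.4

Before: roughly 5.9 units apart; after: 4.5. That's 1.4 units closer together.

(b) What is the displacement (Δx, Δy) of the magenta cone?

(0.9, 0.5)

From the two frames, the magenta cone sits at roughly (2.6, 2.5) before and (3.5, 3.0) after.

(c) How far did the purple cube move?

2.8

The purple cube moved from about (9.2, 3.6) to (10.1, 1.0), a distance of √(0.9² + 2.6²) ≈ 2.8.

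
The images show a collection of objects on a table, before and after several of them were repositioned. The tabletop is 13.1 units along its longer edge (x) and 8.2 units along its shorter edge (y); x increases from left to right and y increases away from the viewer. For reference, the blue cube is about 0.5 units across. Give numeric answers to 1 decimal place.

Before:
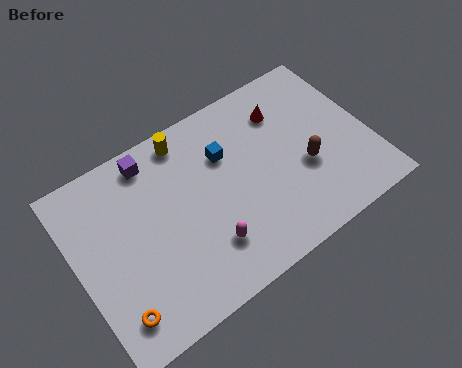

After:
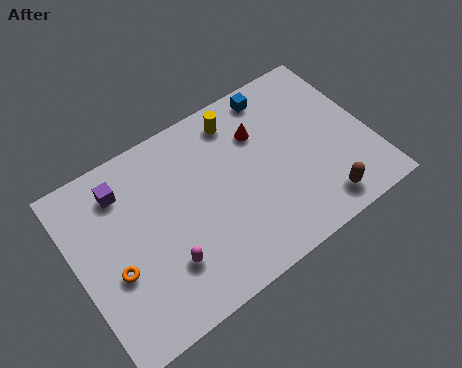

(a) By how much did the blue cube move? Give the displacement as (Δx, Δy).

(2.6, 1.6)

The blue cube started near (6.9, 5.6) and ended near (9.5, 7.2).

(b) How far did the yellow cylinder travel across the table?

2.3

The yellow cylinder was near (5.4, 7.2) before and (7.7, 6.9) after, so it travelled √(2.3² + 0.3²) ≈ 2.3 units.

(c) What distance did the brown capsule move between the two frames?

2.0

The brown capsule moved from about (10.1, 3.2) to (10.4, 1.2), a distance of √(0.3² + 2.0²) ≈ 2.0.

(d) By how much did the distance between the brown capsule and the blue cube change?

+2.1

Before: roughly 4.0 units apart; after: 6.1. That's 2.1 units further apart.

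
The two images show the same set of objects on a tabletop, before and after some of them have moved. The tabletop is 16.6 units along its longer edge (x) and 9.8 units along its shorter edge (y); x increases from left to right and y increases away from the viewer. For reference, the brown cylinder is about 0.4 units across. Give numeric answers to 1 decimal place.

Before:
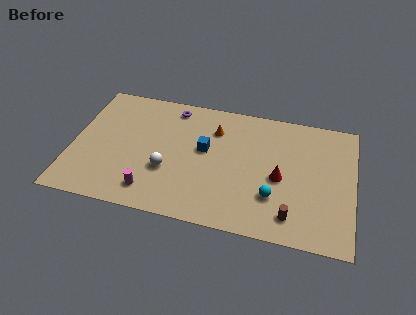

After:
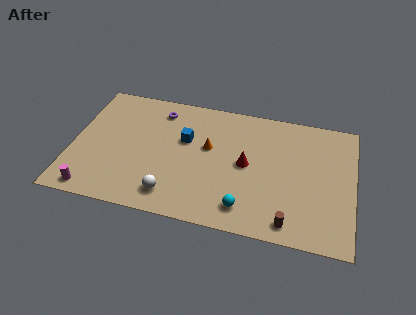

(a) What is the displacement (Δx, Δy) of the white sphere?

(0.4, -1.8)

The white sphere started near (5.7, 3.5) and ended near (6.1, 1.7).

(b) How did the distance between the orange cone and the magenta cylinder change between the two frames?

+1.5

Before: roughly 6.6 units apart; after: 8.1. That's 1.5 units further apart.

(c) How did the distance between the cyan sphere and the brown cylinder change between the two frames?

+1.0

They were about 1.6 units apart before and 2.6 after — 1.0 units further apart.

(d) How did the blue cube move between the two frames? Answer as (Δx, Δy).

(-1.2, 0.5)

The blue cube was at about (7.8, 5.6) and moved to about (6.6, 6.1).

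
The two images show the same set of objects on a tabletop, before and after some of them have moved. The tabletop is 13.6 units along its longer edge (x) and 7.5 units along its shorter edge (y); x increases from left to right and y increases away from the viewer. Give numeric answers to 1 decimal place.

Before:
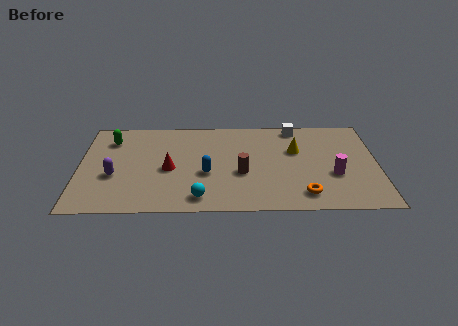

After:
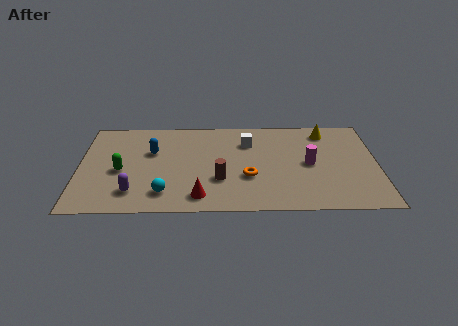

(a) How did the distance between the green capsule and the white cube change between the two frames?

-2.3

The distance was about 8.5 in the first image and 6.2 in the second, so they moved 2.3 units closer together.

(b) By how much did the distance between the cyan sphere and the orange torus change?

-0.7

They were about 4.7 units apart before and 4.0 after — 0.7 units closer together.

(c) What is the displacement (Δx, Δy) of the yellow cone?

(1.4, 1.5)

The yellow cone was at about (9.9, 4.8) and moved to about (11.3, 6.3).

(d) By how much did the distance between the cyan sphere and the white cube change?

-1.6

The distance was about 7.1 in the first image and 5.5 in the second, so they moved 1.6 units closer together.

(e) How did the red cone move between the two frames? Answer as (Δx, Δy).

(1.4, -2.2)

The red cone started near (4.1, 3.4) and ended near (5.5, 1.2).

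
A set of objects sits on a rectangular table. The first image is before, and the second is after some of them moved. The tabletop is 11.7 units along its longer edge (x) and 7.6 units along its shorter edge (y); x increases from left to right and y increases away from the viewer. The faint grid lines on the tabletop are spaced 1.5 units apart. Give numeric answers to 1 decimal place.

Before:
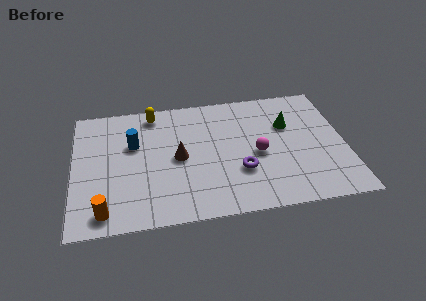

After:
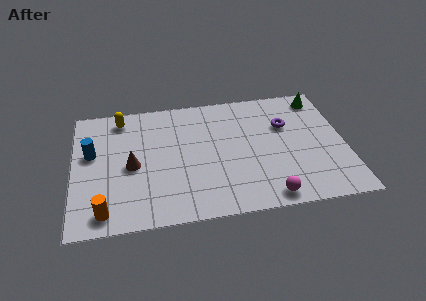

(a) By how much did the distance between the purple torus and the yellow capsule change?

+1.8

They were about 5.5 units apart before and 7.3 after — 1.8 units further apart.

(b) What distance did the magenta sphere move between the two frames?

2.6

The magenta sphere was near (7.9, 3.4) before and (8.2, 0.8) after, so it travelled √(0.3² + 2.6²) ≈ 2.6 units.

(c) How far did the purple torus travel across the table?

3.3

The purple torus moved from about (7.1, 2.5) to (9.2, 5.0), a distance of √(2.1² + 2.5²) ≈ 3.3.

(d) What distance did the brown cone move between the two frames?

2.0

The brown cone was near (4.5, 3.7) before and (2.5, 3.5) after, so it travelled √(2.0² + 0.2²) ≈ 2.0 units.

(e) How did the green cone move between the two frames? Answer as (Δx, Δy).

(1.5, 1.5)

The green cone was at about (9.3, 5.0) and moved to about (10.8, 6.5).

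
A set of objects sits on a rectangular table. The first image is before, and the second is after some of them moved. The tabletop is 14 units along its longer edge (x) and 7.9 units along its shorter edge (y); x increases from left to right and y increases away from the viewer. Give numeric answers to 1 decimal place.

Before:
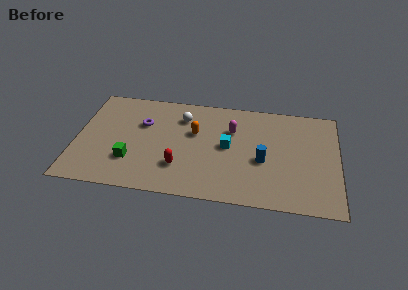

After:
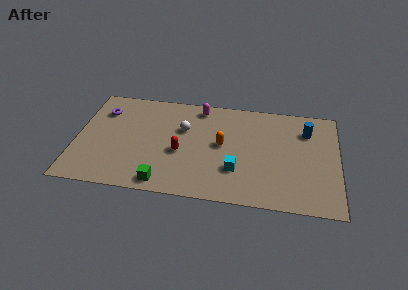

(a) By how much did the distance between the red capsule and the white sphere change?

-2.0

They were about 3.8 units apart before and 1.8 after — 2.0 units closer together.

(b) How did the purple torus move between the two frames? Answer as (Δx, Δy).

(-2.2, 0.7)

The purple torus was at about (3.5, 5.2) and moved to about (1.3, 5.9).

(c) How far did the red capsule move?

1.1

The red capsule was near (5.6, 2.2) before and (5.6, 3.3) after, so it travelled √(0.0² + 1.1²) ≈ 1.1 units.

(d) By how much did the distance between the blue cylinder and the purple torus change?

+4.2

The distance was about 6.8 in the first image and 11.0 in the second, so they moved 4.2 units further apart.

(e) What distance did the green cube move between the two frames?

2.3

From (3.0, 2.3) to (4.8, 0.9), the green cube covered √(1.8² + 1.4²) ≈ 2.3 units.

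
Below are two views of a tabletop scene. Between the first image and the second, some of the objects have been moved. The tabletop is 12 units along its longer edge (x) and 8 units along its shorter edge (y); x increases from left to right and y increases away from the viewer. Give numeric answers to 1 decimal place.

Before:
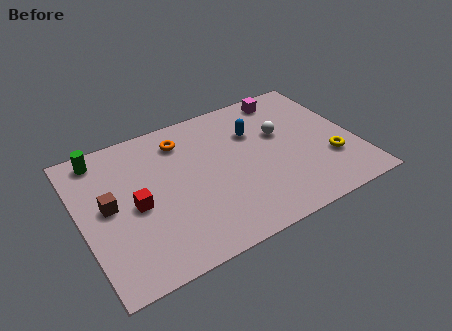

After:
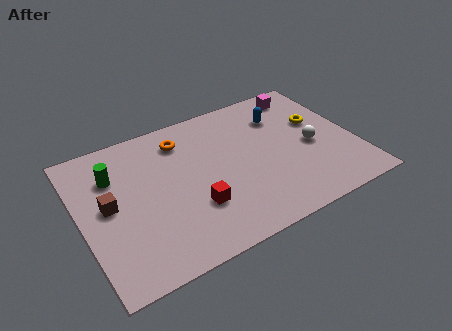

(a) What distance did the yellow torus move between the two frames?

2.4

The yellow torus moved from about (10.7, 2.5) to (10.6, 4.9), a distance of √(0.1² + 2.4²) ≈ 2.4.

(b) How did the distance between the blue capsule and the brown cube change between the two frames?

+1.4

The distance was about 6.7 in the first image and 8.1 in the second, so they moved 1.4 units further apart.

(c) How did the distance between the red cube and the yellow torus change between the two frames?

-2.1

The distance was about 8.5 in the first image and 6.4 in the second, so they moved 2.1 units closer together.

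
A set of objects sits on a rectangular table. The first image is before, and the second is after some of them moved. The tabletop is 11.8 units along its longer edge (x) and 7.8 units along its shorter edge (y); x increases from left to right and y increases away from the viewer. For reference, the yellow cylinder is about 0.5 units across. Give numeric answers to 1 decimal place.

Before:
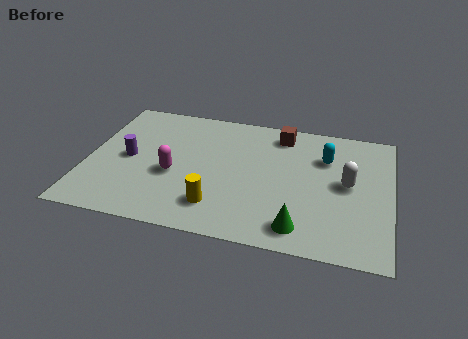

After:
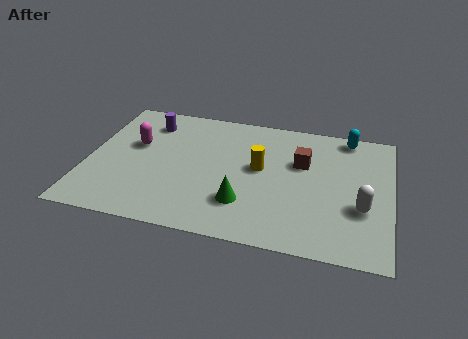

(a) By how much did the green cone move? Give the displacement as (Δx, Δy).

(-2.2, 0.9)

The green cone started near (8.4, 1.2) and ended near (6.2, 2.1).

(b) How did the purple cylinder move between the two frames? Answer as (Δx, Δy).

(0.6, 2.4)

From the two frames, the purple cylinder sits at roughly (1.6, 3.8) before and (2.2, 6.2) after.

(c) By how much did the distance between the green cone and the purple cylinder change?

-1.6

They were about 7.3 units apart before and 5.7 after — 1.6 units closer together.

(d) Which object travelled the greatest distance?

the yellow cylinder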